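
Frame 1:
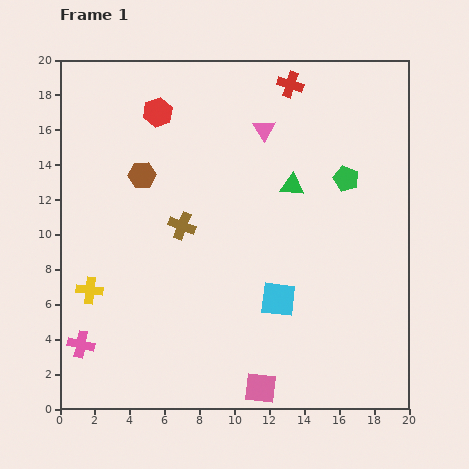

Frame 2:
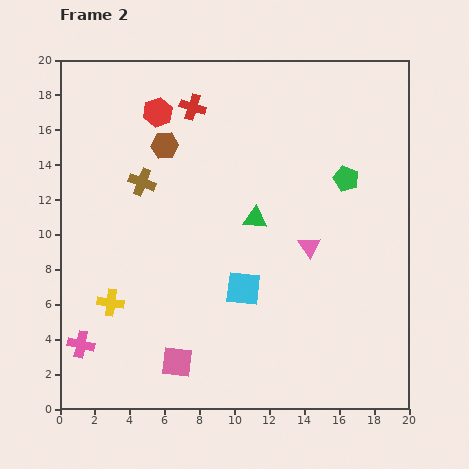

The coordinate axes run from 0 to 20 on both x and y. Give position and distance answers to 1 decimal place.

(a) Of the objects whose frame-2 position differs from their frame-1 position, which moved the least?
the yellow cross

(moved 1.4)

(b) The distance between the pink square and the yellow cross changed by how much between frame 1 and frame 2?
-6.2

Distance in frame 1: 11.3. Distance in frame 2: 5.1.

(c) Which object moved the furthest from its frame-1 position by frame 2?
the pink triangle

(moved 7.2; next 5.7)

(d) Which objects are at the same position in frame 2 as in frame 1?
the red hexagon, the green pentagon, the pink cross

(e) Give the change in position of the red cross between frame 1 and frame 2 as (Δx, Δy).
(-5.6, -1.3)

The red cross was at (13.2, 18.6) in frame 1 and (7.6, 17.3) in frame 2.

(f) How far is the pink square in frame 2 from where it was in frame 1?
5.0

The pink square moved from (11.5, 1.2) to (6.7, 2.7), a distance of √(4.8² + 1.5²) ≈ 5.0.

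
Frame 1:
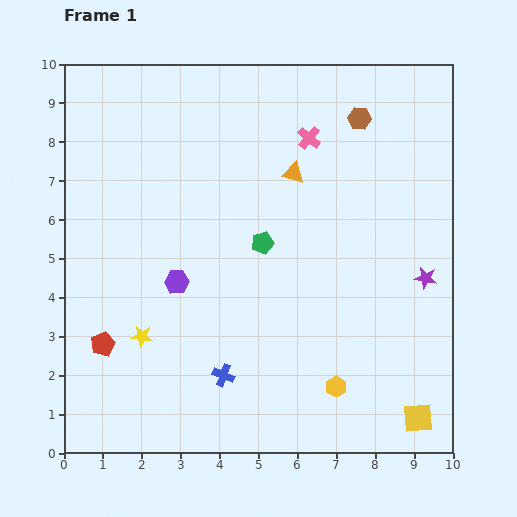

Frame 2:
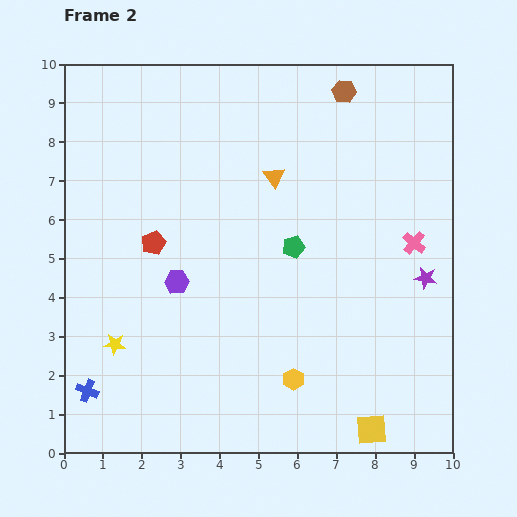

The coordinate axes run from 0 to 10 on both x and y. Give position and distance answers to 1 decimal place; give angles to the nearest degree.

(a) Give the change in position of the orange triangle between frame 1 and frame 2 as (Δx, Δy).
(-0.5, -0.1)

The orange triangle was at (5.9, 7.2) in frame 1 and (5.4, 7.1) in frame 2.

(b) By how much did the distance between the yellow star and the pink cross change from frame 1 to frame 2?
+1.4

Distance in frame 1: 6.7. Distance in frame 2: 8.1.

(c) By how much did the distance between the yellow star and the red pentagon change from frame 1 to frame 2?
+1.8

Distance in frame 1: 1.0. Distance in frame 2: 2.8.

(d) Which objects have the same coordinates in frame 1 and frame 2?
the purple star, the purple hexagon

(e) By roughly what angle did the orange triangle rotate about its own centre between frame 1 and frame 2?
37° clockwise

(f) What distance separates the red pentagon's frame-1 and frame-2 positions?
2.9

The red pentagon moved from (1.0, 2.8) to (2.3, 5.4), a distance of √(1.3² + 2.6²) ≈ 2.9.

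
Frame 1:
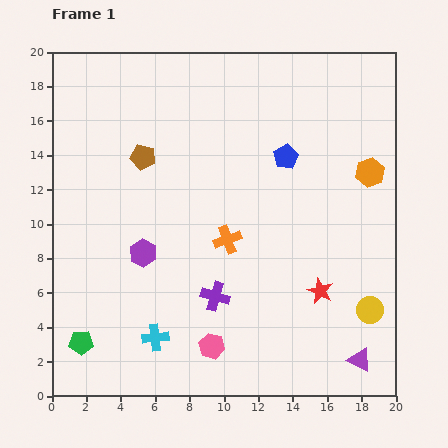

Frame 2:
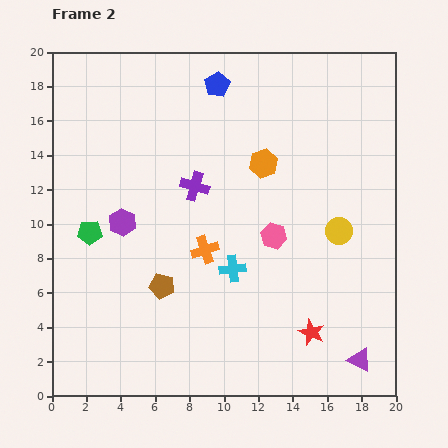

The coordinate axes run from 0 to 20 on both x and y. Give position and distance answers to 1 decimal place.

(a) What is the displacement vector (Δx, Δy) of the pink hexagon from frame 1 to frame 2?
(3.6, 6.4)

The pink hexagon was at (9.3, 2.9) in frame 1 and (12.9, 9.3) in frame 2.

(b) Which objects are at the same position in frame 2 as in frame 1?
the purple triangle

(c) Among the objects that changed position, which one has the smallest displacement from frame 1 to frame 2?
the orange cross

(moved 1.4)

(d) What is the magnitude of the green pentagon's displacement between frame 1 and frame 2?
6.4

The green pentagon moved from (1.7, 3.1) to (2.2, 9.5), a distance of √(0.5² + 6.4²) ≈ 6.4.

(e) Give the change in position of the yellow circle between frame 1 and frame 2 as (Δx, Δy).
(-1.8, 4.6)

The yellow circle was at (18.5, 5.0) in frame 1 and (16.7, 9.6) in frame 2.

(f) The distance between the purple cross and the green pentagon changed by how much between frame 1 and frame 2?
-1.6

Distance in frame 1: 8.3. Distance in frame 2: 6.7.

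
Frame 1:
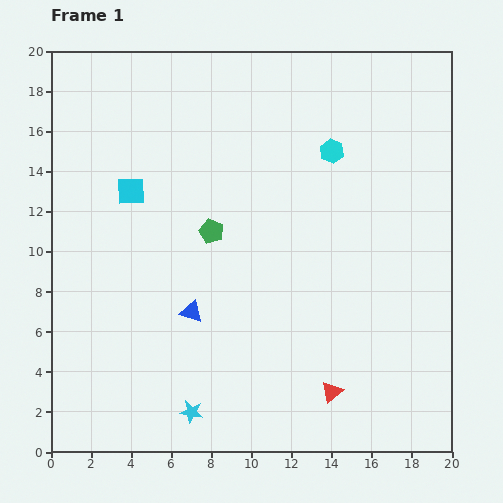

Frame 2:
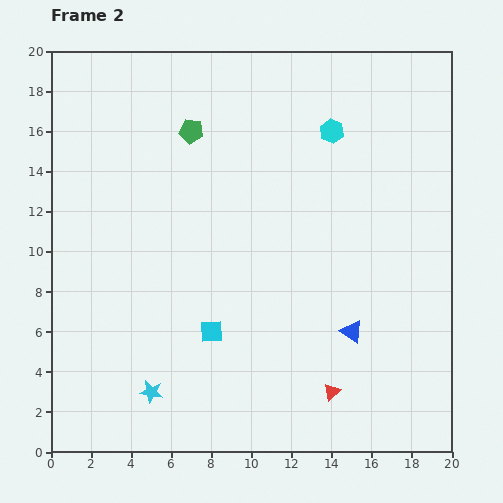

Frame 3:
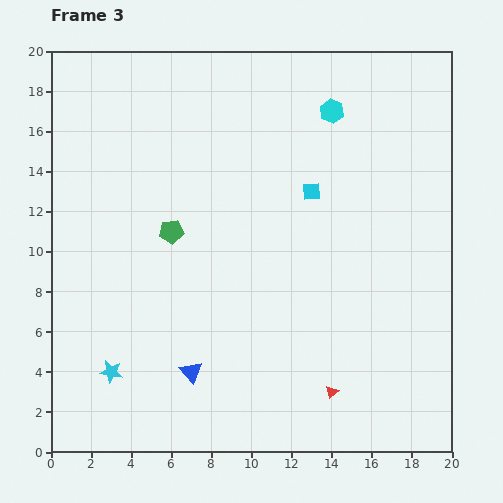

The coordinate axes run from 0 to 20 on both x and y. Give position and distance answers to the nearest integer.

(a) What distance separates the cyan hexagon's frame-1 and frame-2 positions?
1

The cyan hexagon moved from (14, 15) to (14, 16), a distance of √(0² + 1²) ≈ 1.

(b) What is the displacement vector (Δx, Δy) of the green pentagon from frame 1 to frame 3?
(-2, 0)

The green pentagon was at (8, 11) in frame 1 and (6, 11) in frame 3.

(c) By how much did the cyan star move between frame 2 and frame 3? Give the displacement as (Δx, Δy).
(-2, 1)

The cyan star was at (5, 3) in frame 2 and (3, 4) in frame 3.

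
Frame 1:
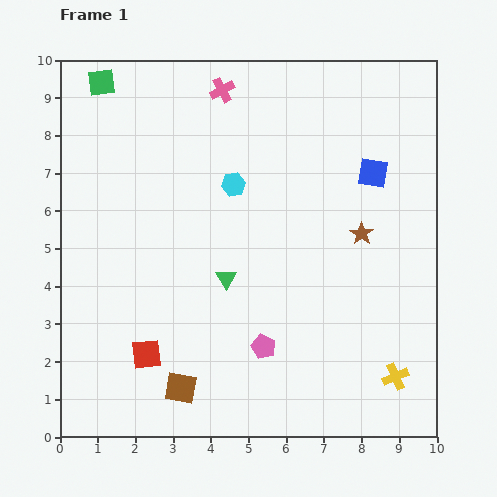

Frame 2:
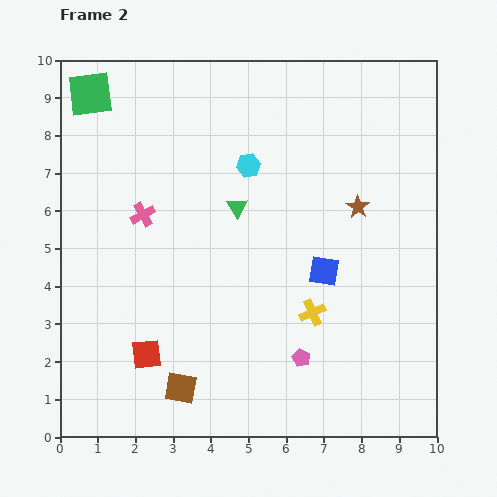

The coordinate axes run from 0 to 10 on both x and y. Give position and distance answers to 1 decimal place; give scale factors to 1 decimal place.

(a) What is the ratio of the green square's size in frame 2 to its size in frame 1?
1.7×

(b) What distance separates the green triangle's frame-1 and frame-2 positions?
1.9

The green triangle moved from (4.4, 4.2) to (4.7, 6.1), a distance of √(0.3² + 1.9²) ≈ 1.9.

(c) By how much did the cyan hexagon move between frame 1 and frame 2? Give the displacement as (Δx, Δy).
(0.4, 0.5)

The cyan hexagon was at (4.6, 6.7) in frame 1 and (5.0, 7.2) in frame 2.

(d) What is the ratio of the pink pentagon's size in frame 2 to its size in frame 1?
0.7×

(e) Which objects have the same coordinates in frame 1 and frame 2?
the red square, the brown square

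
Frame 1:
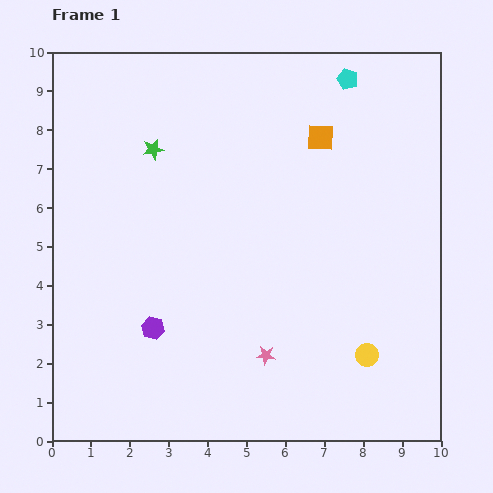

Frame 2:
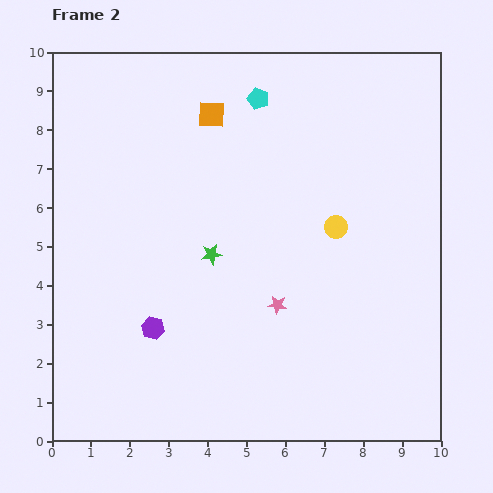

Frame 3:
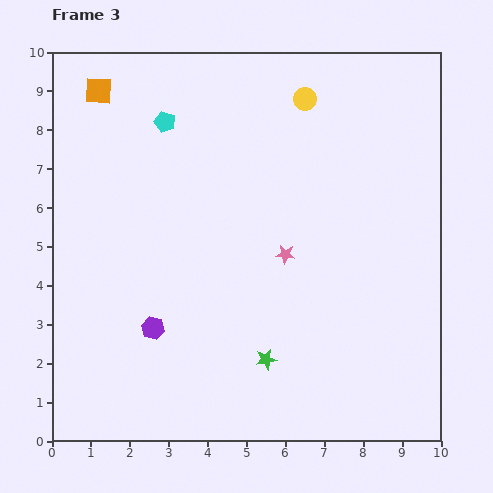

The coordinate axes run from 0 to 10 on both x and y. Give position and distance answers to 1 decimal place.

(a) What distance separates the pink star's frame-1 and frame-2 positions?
1.3

The pink star moved from (5.5, 2.2) to (5.8, 3.5), a distance of √(0.3² + 1.3²) ≈ 1.3.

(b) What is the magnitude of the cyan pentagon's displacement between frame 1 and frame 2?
2.4

The cyan pentagon moved from (7.6, 9.3) to (5.3, 8.8), a distance of √(2.3² + 0.5²) ≈ 2.4.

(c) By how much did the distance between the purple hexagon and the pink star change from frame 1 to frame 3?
+0.9

Distance in frame 1: 3.0. Distance in frame 3: 3.9.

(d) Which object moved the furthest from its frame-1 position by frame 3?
the yellow circle

(moved 6.8; next 6.1)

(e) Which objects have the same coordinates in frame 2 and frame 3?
the purple hexagon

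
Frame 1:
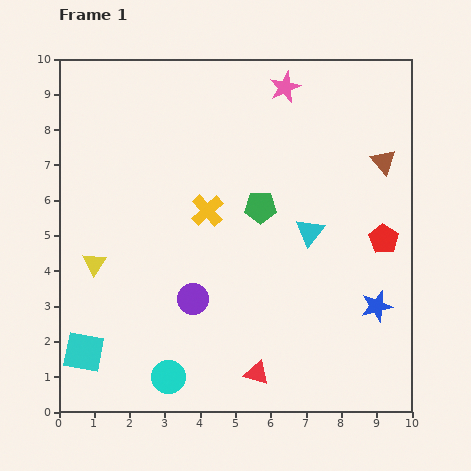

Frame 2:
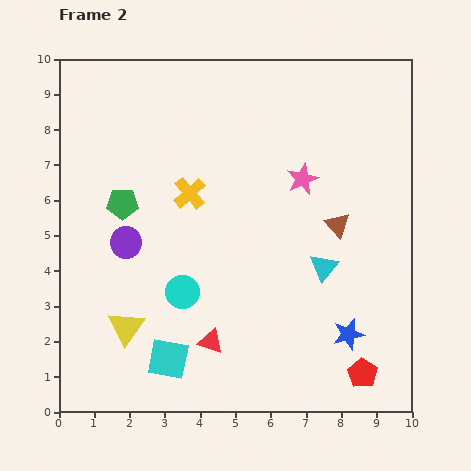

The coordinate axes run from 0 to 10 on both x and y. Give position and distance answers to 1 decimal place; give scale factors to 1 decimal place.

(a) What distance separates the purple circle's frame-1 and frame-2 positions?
2.5

The purple circle moved from (3.8, 3.2) to (1.9, 4.8), a distance of √(1.9² + 1.6²) ≈ 2.5.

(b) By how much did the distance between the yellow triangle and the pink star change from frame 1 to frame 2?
-0.9

Distance in frame 1: 7.4. Distance in frame 2: 6.5.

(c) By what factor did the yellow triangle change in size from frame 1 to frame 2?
1.5×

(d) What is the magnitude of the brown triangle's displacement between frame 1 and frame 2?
2.2

The brown triangle moved from (9.2, 7.1) to (7.9, 5.3), a distance of √(1.3² + 1.8²) ≈ 2.2.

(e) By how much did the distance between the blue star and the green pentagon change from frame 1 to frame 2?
+3.1

Distance in frame 1: 4.3. Distance in frame 2: 7.4.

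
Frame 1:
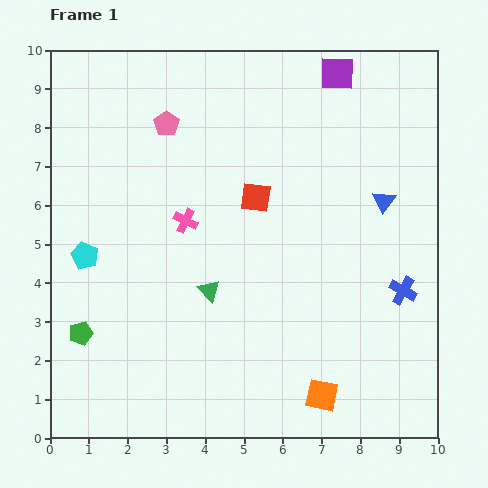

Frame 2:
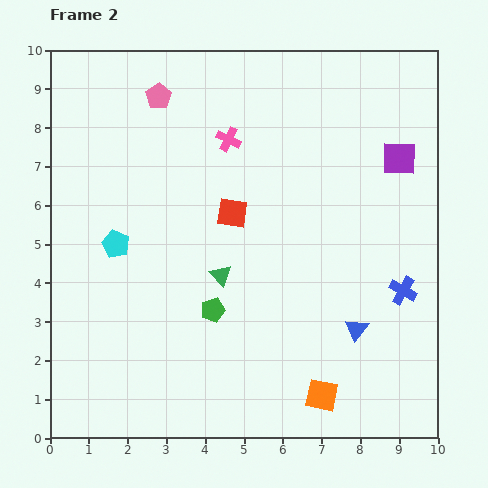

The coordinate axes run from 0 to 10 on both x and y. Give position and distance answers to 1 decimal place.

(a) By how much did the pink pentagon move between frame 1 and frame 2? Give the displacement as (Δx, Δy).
(-0.2, 0.7)

The pink pentagon was at (3.0, 8.1) in frame 1 and (2.8, 8.8) in frame 2.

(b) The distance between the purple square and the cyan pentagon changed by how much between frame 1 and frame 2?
-0.4

Distance in frame 1: 8.0. Distance in frame 2: 7.6.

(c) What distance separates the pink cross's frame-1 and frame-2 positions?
2.4

The pink cross moved from (3.5, 5.6) to (4.6, 7.7), a distance of √(1.1² + 2.1²) ≈ 2.4.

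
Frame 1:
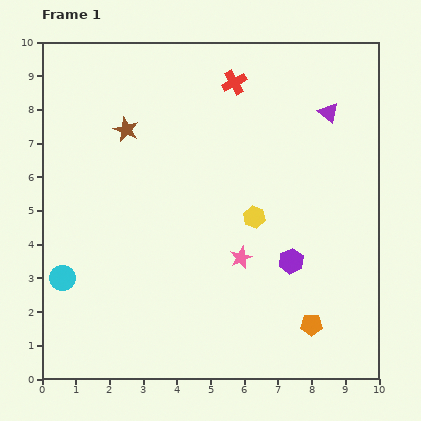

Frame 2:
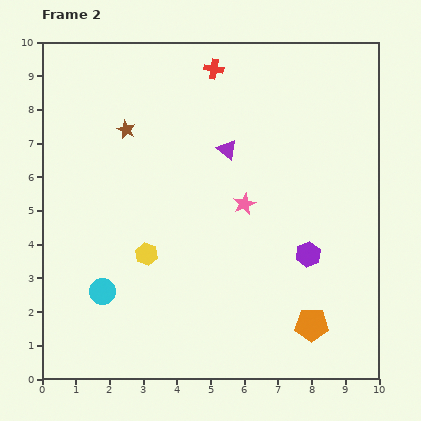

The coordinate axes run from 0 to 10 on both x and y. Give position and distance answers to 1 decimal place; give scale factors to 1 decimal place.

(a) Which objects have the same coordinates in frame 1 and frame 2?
the brown star, the orange pentagon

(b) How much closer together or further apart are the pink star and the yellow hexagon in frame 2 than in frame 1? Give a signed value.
+2.0

Distance in frame 1: 1.3. Distance in frame 2: 3.3.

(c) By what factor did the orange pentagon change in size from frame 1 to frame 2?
1.5×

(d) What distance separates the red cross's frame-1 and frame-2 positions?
0.7

The red cross moved from (5.7, 8.8) to (5.1, 9.2), a distance of √(0.6² + 0.4²) ≈ 0.7.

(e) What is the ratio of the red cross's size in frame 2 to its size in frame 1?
0.8×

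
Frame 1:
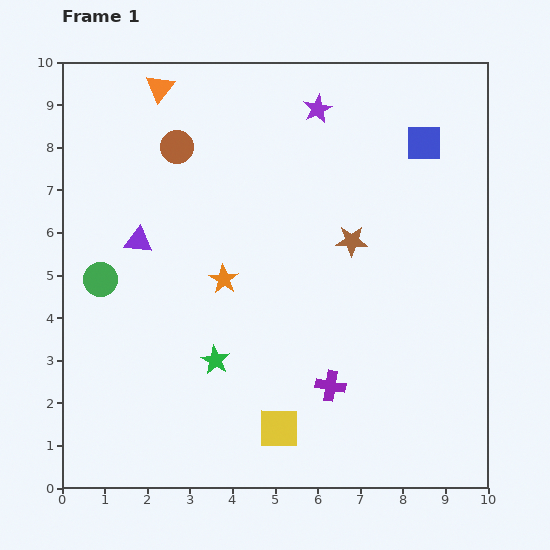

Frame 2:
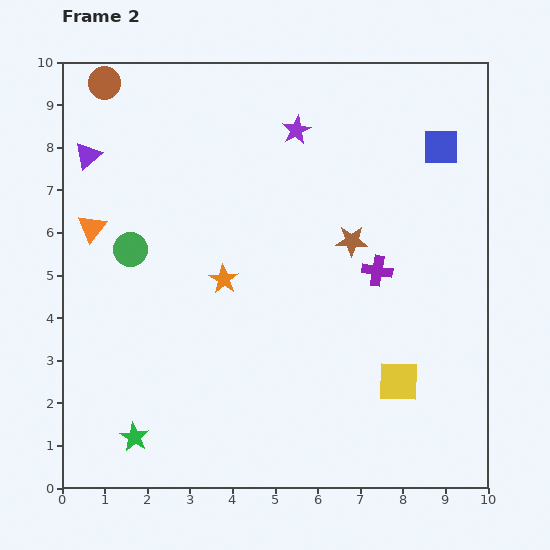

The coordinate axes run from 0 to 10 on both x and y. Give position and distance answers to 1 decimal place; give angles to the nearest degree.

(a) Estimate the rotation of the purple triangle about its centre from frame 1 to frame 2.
47° counter-clockwise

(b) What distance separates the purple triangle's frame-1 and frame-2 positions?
2.3

The purple triangle moved from (1.8, 5.8) to (0.6, 7.8), a distance of √(1.2² + 2.0²) ≈ 2.3.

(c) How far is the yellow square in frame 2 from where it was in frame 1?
3.0

The yellow square moved from (5.1, 1.4) to (7.9, 2.5), a distance of √(2.8² + 1.1²) ≈ 3.0.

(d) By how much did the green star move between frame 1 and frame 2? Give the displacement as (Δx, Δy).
(-1.9, -1.8)

The green star was at (3.6, 3.0) in frame 1 and (1.7, 1.2) in frame 2.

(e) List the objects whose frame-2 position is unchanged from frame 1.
the orange star, the brown star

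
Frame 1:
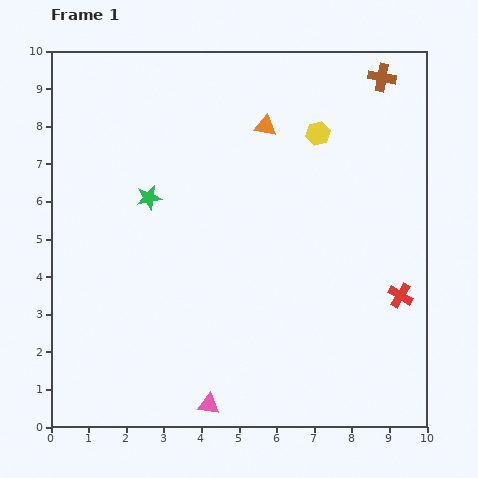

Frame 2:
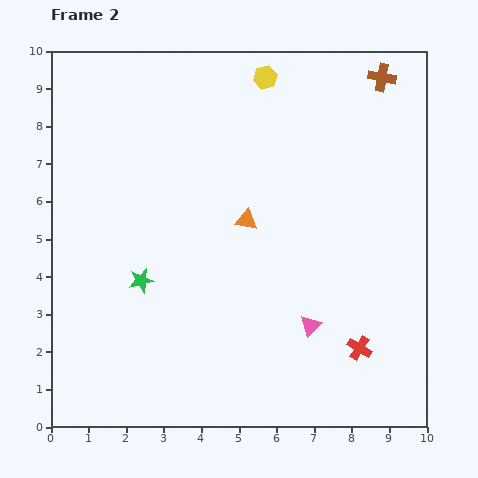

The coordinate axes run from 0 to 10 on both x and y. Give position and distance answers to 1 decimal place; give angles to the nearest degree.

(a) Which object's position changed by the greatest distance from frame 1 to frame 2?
the pink triangle

(moved 3.4; next 2.5)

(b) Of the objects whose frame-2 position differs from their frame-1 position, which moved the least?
the red cross

(moved 1.8)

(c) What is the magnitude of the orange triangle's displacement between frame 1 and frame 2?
2.5

The orange triangle moved from (5.7, 8.0) to (5.2, 5.5), a distance of √(0.5² + 2.5²) ≈ 2.5.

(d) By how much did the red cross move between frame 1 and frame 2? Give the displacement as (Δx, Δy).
(-1.1, -1.4)

The red cross was at (9.3, 3.5) in frame 1 and (8.2, 2.1) in frame 2.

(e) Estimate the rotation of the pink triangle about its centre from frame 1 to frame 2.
53° counter-clockwise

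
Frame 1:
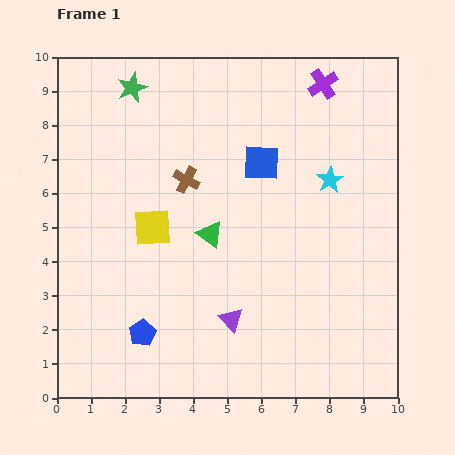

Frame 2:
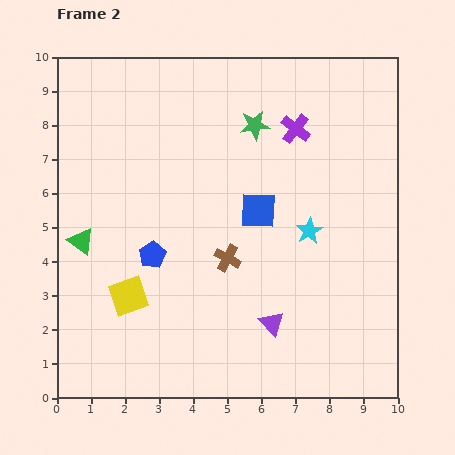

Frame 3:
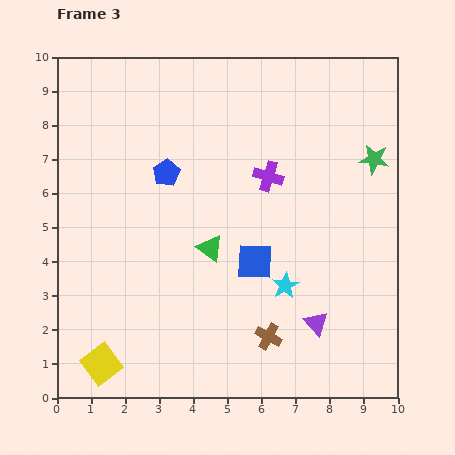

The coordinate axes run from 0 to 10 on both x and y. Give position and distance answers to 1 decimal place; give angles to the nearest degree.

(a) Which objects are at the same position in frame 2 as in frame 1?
none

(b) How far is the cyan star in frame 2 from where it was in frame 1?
1.6

The cyan star moved from (8.0, 6.4) to (7.4, 4.9), a distance of √(0.6² + 1.5²) ≈ 1.6.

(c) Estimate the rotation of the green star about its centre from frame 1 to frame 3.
31° clockwise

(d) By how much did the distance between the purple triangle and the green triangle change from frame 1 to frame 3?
+1.2

Distance in frame 1: 2.6. Distance in frame 3: 3.8.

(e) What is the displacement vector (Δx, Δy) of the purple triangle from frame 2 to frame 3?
(1.3, 0.0)

The purple triangle was at (6.3, 2.2) in frame 2 and (7.6, 2.2) in frame 3.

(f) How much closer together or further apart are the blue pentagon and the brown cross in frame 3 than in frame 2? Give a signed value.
+3.5

Distance in frame 2: 2.2. Distance in frame 3: 5.7.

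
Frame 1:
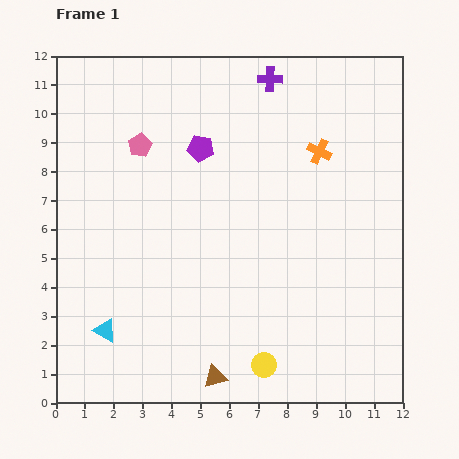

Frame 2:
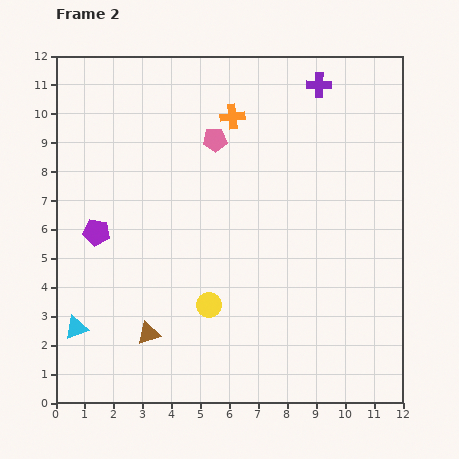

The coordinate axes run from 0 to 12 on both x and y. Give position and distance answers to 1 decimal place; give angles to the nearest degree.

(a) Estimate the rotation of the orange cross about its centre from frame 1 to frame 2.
31° counter-clockwise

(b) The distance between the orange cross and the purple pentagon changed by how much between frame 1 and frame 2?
+2.1

Distance in frame 1: 4.1. Distance in frame 2: 6.2.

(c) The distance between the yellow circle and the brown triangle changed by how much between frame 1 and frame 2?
+0.6

Distance in frame 1: 1.7. Distance in frame 2: 2.3.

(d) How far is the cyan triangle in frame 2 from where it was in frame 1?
1.0

The cyan triangle moved from (1.7, 2.5) to (0.7, 2.6), a distance of √(1.0² + 0.1²) ≈ 1.0.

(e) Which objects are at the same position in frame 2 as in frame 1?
none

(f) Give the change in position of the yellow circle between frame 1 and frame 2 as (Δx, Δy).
(-1.9, 2.1)

The yellow circle was at (7.2, 1.3) in frame 1 and (5.3, 3.4) in frame 2.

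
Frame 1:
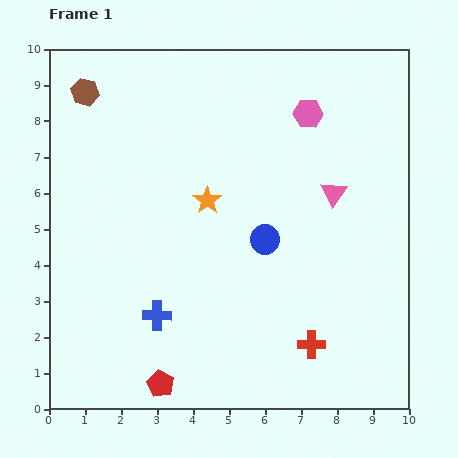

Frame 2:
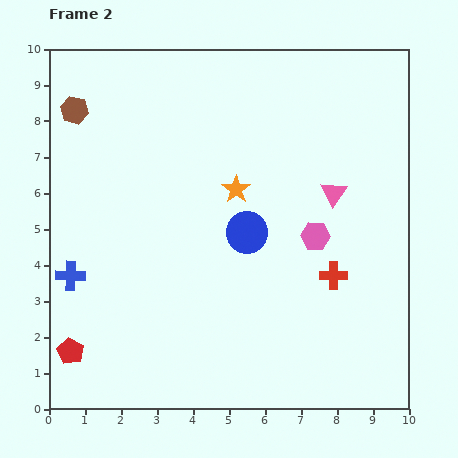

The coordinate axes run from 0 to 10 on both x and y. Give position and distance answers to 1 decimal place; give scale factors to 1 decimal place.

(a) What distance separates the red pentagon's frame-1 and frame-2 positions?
2.7

The red pentagon moved from (3.1, 0.7) to (0.6, 1.6), a distance of √(2.5² + 0.9²) ≈ 2.7.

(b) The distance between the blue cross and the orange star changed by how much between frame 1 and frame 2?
+1.7

Distance in frame 1: 3.5. Distance in frame 2: 5.2.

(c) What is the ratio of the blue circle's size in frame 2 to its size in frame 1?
1.4×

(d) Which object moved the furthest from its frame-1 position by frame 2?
the pink hexagon

(moved 3.4; next 2.7)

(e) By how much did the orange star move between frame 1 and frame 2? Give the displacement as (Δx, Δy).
(0.8, 0.3)

The orange star was at (4.4, 5.8) in frame 1 and (5.2, 6.1) in frame 2.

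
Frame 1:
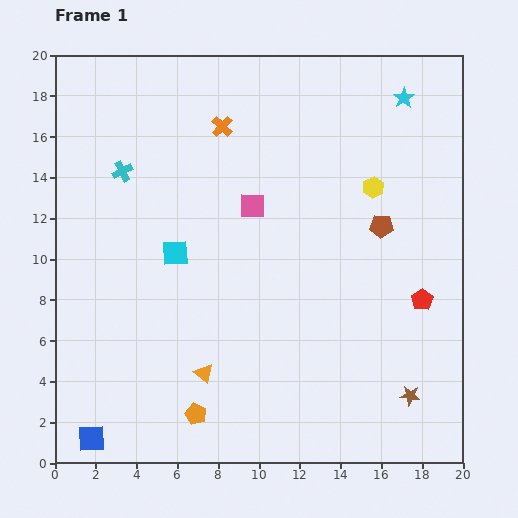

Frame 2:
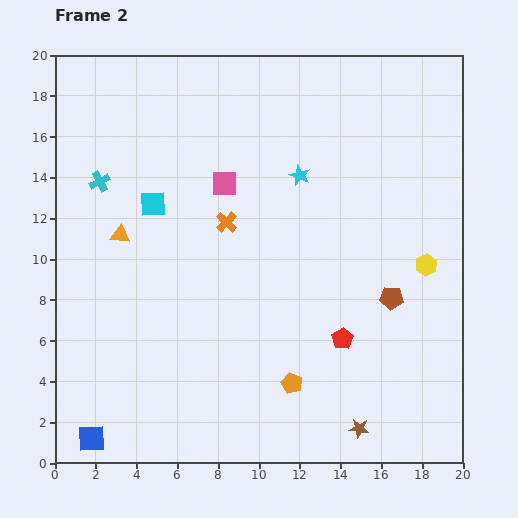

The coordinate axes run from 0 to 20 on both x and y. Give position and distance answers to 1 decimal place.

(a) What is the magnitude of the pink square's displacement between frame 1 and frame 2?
1.8

The pink square moved from (9.7, 12.6) to (8.3, 13.7), a distance of √(1.4² + 1.1²) ≈ 1.8.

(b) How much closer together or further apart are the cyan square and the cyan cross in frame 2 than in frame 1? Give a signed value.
-2.0

Distance in frame 1: 4.8. Distance in frame 2: 2.8.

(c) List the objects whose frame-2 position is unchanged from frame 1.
the blue square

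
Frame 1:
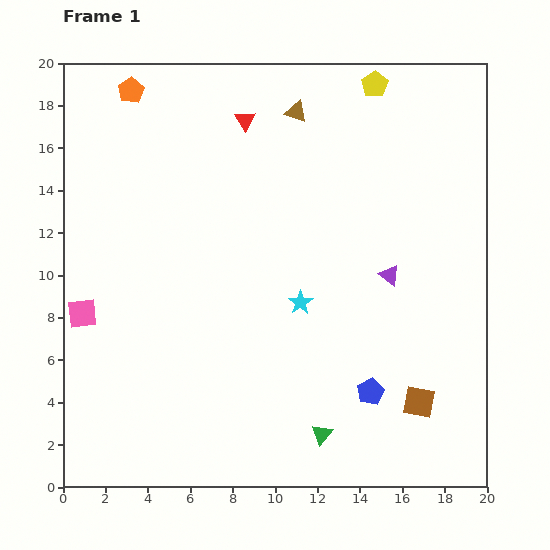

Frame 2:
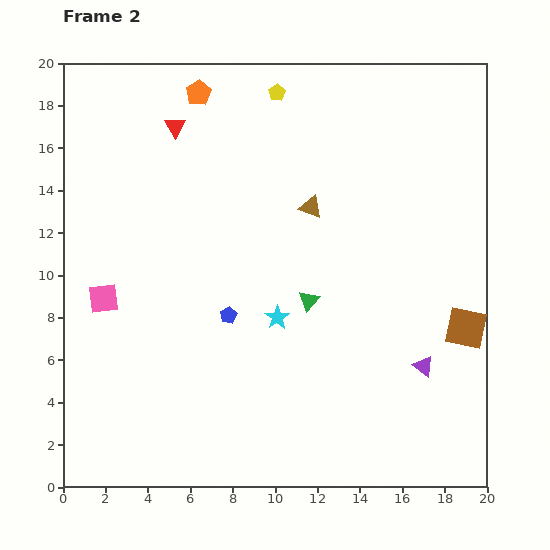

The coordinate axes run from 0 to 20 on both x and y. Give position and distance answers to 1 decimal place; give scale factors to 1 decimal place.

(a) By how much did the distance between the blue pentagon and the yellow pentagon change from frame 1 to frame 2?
-3.8

Distance in frame 1: 14.5. Distance in frame 2: 10.7.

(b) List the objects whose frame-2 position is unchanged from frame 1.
none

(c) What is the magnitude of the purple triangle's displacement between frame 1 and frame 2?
4.6

The purple triangle moved from (15.4, 10.0) to (17.0, 5.7), a distance of √(1.6² + 4.3²) ≈ 4.6.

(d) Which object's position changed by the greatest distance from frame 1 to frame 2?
the blue pentagon

(moved 7.6; next 6.3)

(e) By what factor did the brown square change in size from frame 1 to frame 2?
1.3×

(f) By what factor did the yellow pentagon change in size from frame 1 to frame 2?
0.6×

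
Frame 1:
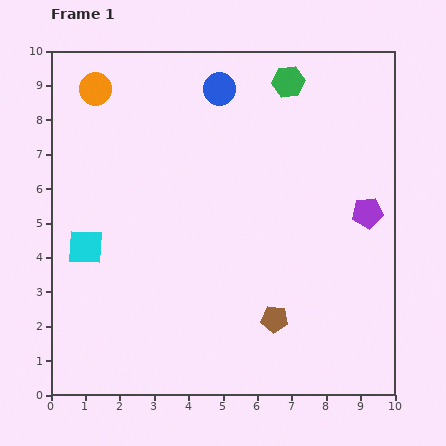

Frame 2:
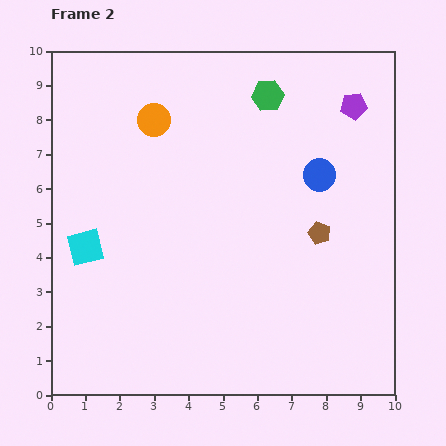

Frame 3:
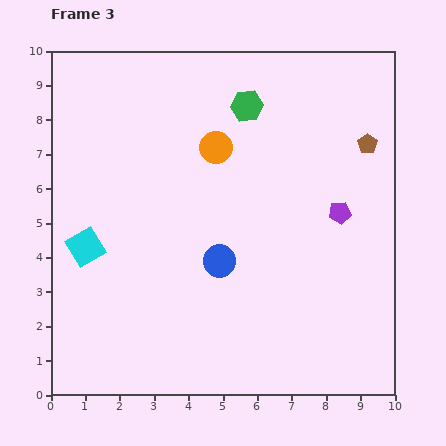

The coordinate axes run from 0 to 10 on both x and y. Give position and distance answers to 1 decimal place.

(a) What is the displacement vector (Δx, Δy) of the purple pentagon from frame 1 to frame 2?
(-0.4, 3.1)

The purple pentagon was at (9.2, 5.3) in frame 1 and (8.8, 8.4) in frame 2.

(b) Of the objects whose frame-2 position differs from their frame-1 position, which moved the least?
the green hexagon

(moved 0.7)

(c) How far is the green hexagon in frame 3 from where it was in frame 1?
1.4

The green hexagon moved from (6.9, 9.1) to (5.7, 8.4), a distance of √(1.2² + 0.7²) ≈ 1.4.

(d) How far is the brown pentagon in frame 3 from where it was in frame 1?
5.8

The brown pentagon moved from (6.5, 2.2) to (9.2, 7.3), a distance of √(2.7² + 5.1²) ≈ 5.8.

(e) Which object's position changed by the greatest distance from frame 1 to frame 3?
the brown pentagon

(moved 5.8; next 5.0)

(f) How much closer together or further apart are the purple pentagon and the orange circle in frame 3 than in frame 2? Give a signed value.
-1.7

Distance in frame 2: 5.8. Distance in frame 3: 4.1.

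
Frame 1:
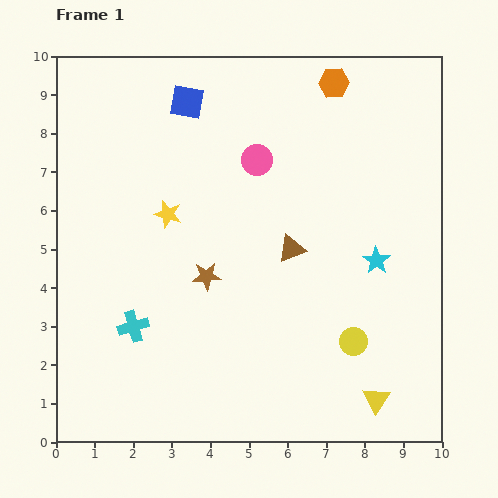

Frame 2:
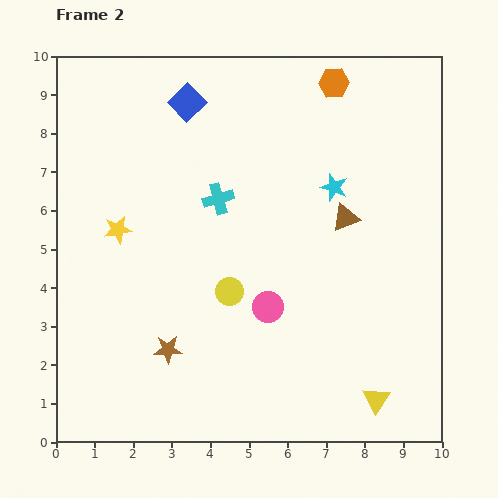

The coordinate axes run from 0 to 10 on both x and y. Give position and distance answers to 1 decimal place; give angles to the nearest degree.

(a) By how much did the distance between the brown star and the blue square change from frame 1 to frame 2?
+1.9

Distance in frame 1: 4.5. Distance in frame 2: 6.4.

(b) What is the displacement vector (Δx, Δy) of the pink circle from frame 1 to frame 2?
(0.3, -3.8)

The pink circle was at (5.2, 7.3) in frame 1 and (5.5, 3.5) in frame 2.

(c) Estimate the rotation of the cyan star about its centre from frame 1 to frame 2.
16° counter-clockwise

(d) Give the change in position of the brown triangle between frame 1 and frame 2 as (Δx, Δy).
(1.4, 0.8)

The brown triangle was at (6.1, 5.0) in frame 1 and (7.5, 5.8) in frame 2.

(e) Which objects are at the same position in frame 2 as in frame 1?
the blue square, the yellow triangle, the orange hexagon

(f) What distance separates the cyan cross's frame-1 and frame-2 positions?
4.0

The cyan cross moved from (2.0, 3.0) to (4.2, 6.3), a distance of √(2.2² + 3.3²) ≈ 4.0.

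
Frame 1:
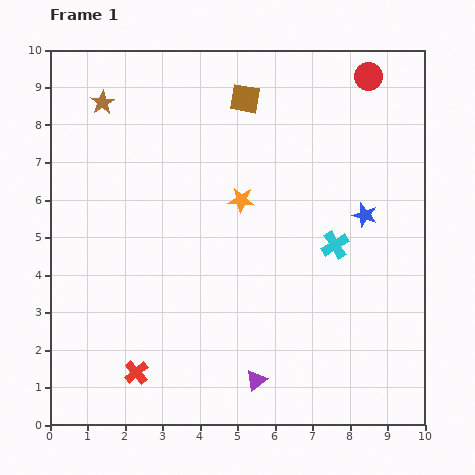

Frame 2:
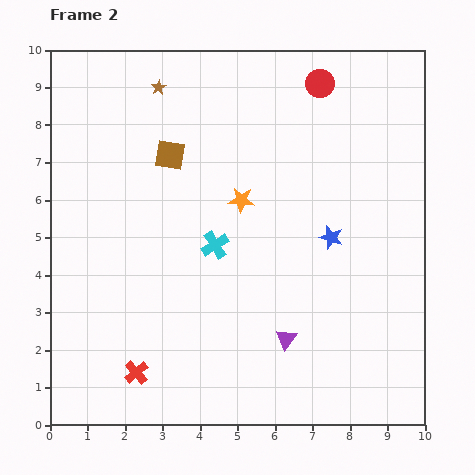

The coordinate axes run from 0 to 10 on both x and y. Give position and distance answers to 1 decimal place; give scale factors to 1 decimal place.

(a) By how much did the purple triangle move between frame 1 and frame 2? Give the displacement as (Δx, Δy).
(0.8, 1.1)

The purple triangle was at (5.5, 1.2) in frame 1 and (6.3, 2.3) in frame 2.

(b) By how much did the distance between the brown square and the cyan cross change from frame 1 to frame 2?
-1.9

Distance in frame 1: 4.6. Distance in frame 2: 2.7.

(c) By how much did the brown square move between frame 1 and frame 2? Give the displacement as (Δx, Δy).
(-2.0, -1.5)

The brown square was at (5.2, 8.7) in frame 1 and (3.2, 7.2) in frame 2.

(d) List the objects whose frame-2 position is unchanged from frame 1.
the orange star, the red cross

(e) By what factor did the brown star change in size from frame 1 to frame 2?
0.6×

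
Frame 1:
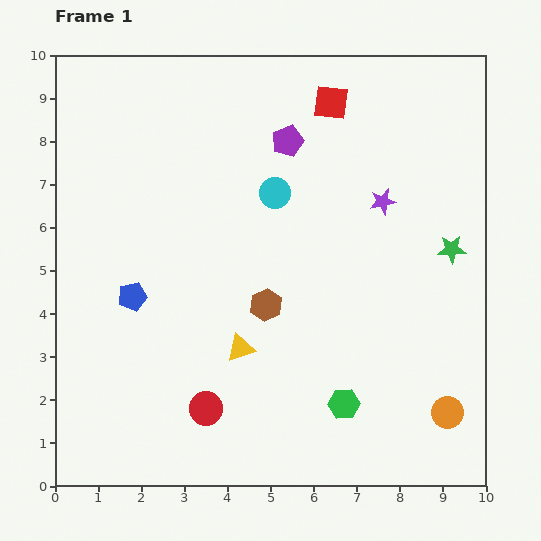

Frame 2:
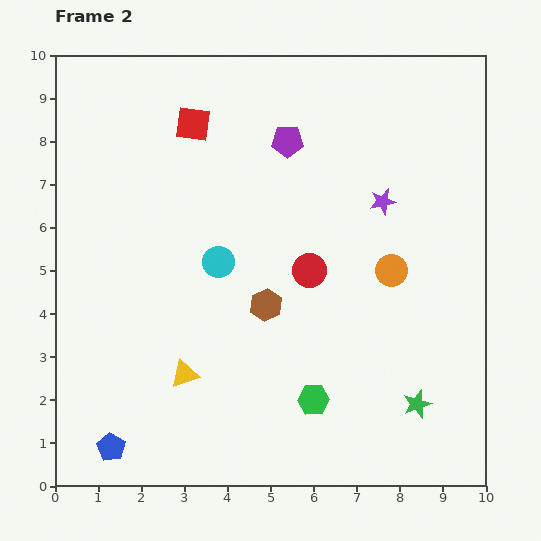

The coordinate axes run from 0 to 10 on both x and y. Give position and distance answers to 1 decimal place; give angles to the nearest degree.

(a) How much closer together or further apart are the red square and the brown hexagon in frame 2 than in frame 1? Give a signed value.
-0.4

Distance in frame 1: 4.9. Distance in frame 2: 4.5.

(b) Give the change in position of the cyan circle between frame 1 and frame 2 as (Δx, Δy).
(-1.3, -1.6)

The cyan circle was at (5.1, 6.8) in frame 1 and (3.8, 5.2) in frame 2.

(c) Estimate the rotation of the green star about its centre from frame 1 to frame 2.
17° counter-clockwise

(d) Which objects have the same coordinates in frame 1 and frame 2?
the brown hexagon, the purple pentagon, the purple star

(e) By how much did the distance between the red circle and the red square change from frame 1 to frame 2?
-3.4

Distance in frame 1: 7.7. Distance in frame 2: 4.3.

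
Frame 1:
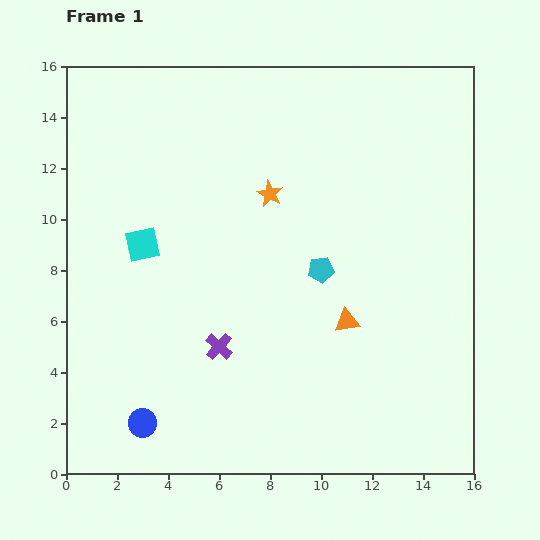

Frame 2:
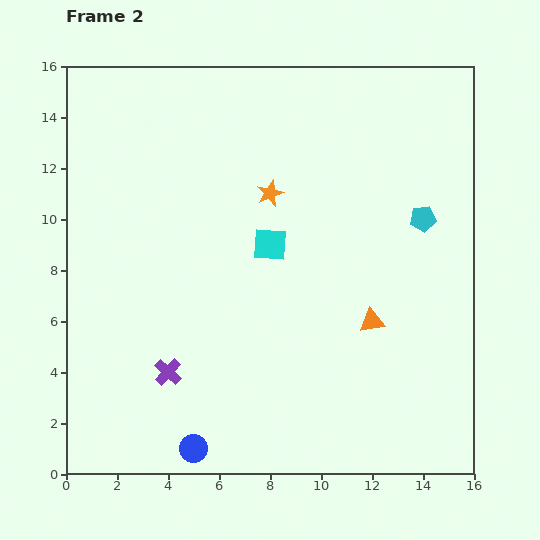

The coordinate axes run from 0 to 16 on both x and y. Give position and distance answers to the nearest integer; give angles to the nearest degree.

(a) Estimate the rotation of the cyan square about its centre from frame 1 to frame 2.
17° clockwise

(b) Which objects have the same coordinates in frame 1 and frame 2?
the orange star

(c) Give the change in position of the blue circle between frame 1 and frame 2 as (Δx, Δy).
(2, -1)

The blue circle was at (3, 2) in frame 1 and (5, 1) in frame 2.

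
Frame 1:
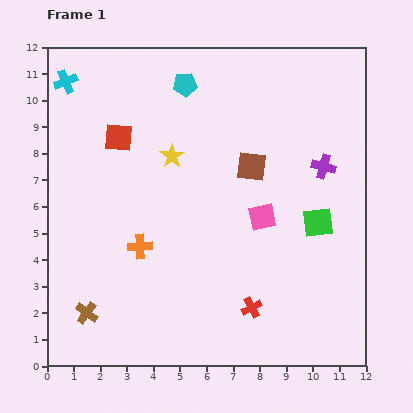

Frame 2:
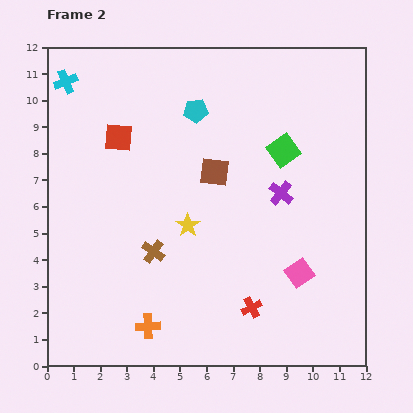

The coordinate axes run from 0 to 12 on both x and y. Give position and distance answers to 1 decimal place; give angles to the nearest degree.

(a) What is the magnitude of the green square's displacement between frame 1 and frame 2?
3.0

The green square moved from (10.2, 5.4) to (8.9, 8.1), a distance of √(1.3² + 2.7²) ≈ 3.0.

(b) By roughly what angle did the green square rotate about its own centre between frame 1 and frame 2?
28° counter-clockwise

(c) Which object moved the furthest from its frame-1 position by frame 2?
the brown cross

(moved 3.4; next 3.0)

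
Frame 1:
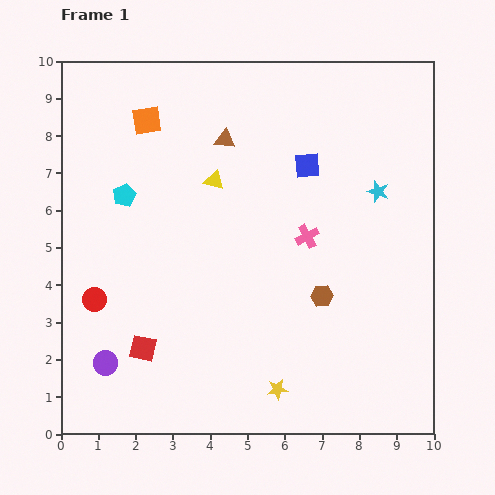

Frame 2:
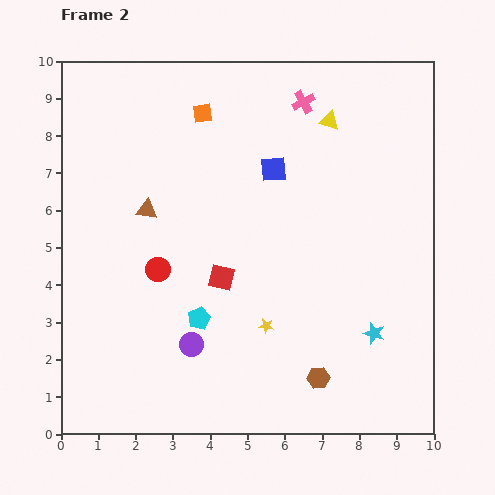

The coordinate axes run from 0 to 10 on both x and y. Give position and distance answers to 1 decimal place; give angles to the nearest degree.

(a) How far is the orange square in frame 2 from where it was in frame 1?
1.5

The orange square moved from (2.3, 8.4) to (3.8, 8.6), a distance of √(1.5² + 0.2²) ≈ 1.5.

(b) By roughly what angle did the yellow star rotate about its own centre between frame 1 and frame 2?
16° clockwise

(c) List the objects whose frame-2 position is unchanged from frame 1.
none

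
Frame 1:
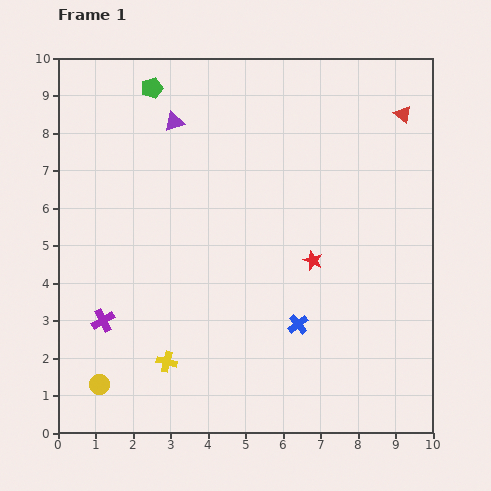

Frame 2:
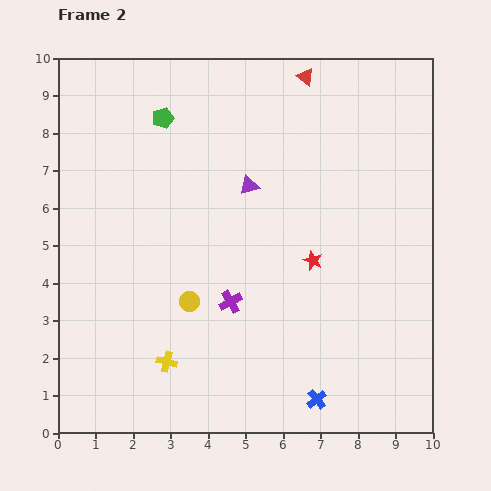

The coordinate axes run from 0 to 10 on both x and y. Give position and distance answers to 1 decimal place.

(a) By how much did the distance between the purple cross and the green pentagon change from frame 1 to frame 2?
-1.1

Distance in frame 1: 6.3. Distance in frame 2: 5.2.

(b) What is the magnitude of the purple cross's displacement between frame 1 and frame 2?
3.4

The purple cross moved from (1.2, 3.0) to (4.6, 3.5), a distance of √(3.4² + 0.5²) ≈ 3.4.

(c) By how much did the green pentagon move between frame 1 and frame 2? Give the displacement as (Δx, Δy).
(0.3, -0.8)

The green pentagon was at (2.5, 9.2) in frame 1 and (2.8, 8.4) in frame 2.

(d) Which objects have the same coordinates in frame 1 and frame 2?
the red star, the yellow cross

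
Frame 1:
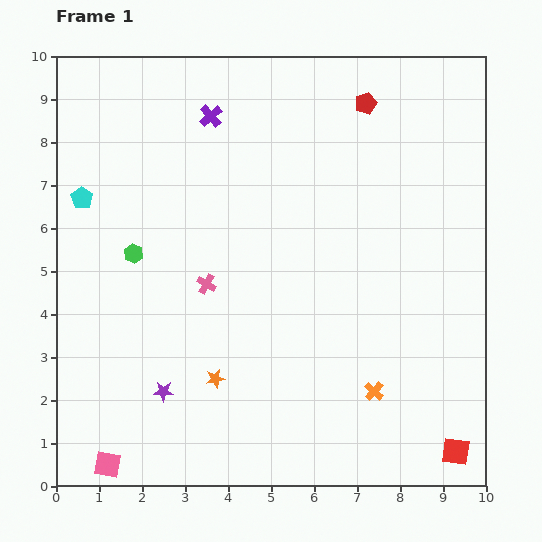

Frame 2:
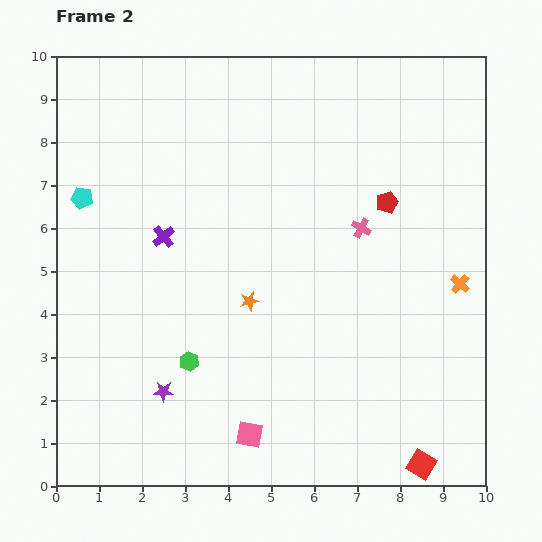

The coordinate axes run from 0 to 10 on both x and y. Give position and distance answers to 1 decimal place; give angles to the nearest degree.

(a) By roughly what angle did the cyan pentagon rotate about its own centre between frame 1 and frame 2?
23° counter-clockwise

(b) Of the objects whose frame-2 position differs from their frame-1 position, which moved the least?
the red square

(moved 0.9)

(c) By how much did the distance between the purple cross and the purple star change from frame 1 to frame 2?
-2.9

Distance in frame 1: 6.5. Distance in frame 2: 3.6.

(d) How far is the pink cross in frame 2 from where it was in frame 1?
3.8

The pink cross moved from (3.5, 4.7) to (7.1, 6.0), a distance of √(3.6² + 1.3²) ≈ 3.8.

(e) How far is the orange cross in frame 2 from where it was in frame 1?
3.2

The orange cross moved from (7.4, 2.2) to (9.4, 4.7), a distance of √(2.0² + 2.5²) ≈ 3.2.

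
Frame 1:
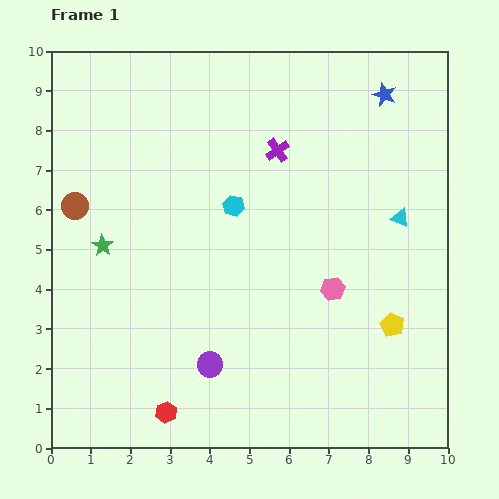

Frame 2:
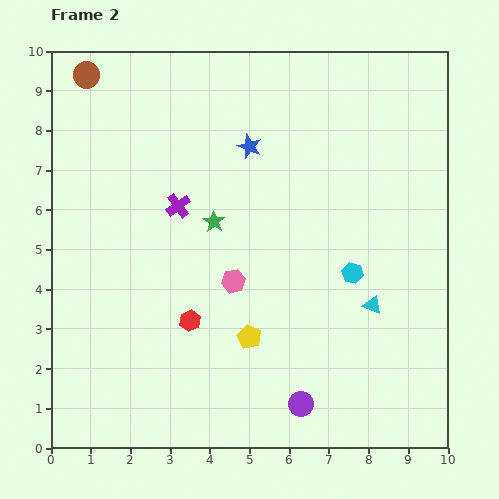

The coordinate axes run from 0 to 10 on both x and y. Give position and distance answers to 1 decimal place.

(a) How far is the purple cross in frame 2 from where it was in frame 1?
2.9

The purple cross moved from (5.7, 7.5) to (3.2, 6.1), a distance of √(2.5² + 1.4²) ≈ 2.9.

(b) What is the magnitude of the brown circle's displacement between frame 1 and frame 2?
3.3

The brown circle moved from (0.6, 6.1) to (0.9, 9.4), a distance of √(0.3² + 3.3²) ≈ 3.3.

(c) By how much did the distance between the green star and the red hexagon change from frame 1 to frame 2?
-1.9

Distance in frame 1: 4.5. Distance in frame 2: 2.6.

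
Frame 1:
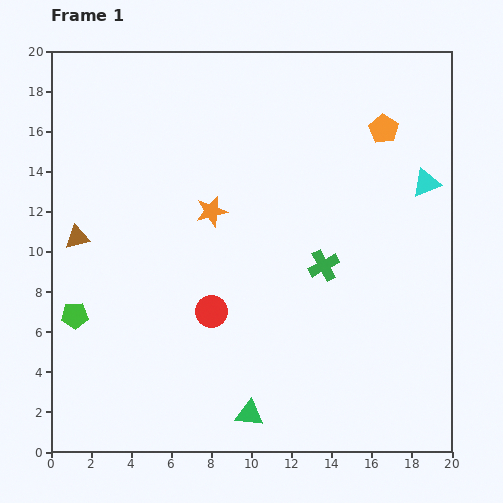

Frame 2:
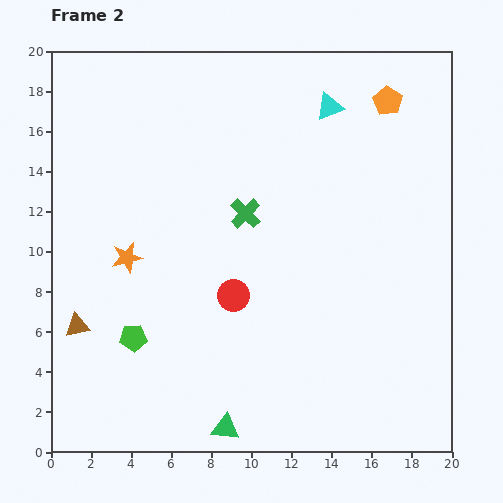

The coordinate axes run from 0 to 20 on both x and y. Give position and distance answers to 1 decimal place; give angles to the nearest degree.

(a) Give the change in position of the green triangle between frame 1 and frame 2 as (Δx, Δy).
(-1.2, -0.7)

The green triangle was at (9.9, 1.9) in frame 1 and (8.7, 1.2) in frame 2.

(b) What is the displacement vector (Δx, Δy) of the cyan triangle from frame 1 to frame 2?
(-4.8, 3.8)

The cyan triangle was at (18.7, 13.4) in frame 1 and (13.9, 17.2) in frame 2.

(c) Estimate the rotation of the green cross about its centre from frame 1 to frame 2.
17° counter-clockwise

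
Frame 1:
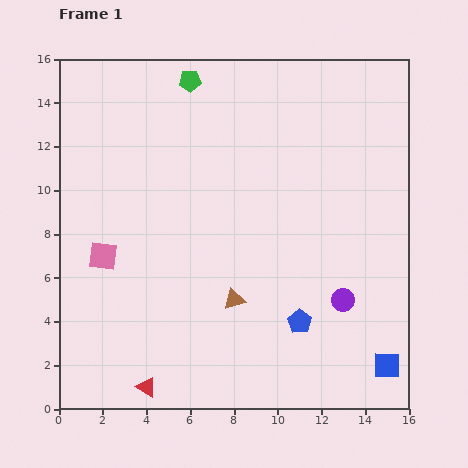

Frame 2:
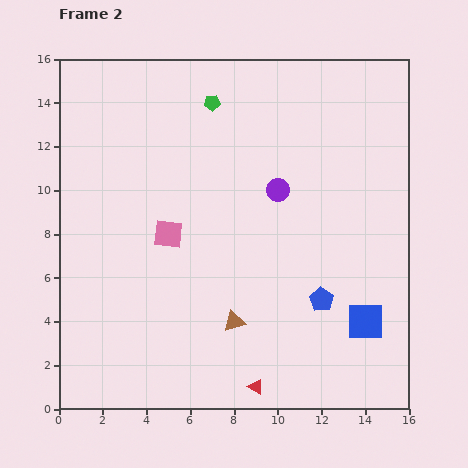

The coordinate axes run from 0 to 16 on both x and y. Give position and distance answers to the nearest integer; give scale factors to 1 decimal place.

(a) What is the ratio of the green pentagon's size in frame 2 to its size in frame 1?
0.7×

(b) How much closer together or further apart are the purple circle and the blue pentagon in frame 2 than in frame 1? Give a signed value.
+3

Distance in frame 1: 2. Distance in frame 2: 5.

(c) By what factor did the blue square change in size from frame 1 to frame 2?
1.4×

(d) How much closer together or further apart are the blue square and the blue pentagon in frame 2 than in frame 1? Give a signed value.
-2

Distance in frame 1: 4. Distance in frame 2: 2.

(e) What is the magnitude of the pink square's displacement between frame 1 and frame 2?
3

The pink square moved from (2, 7) to (5, 8), a distance of √(3² + 1²) ≈ 3.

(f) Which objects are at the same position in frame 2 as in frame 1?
none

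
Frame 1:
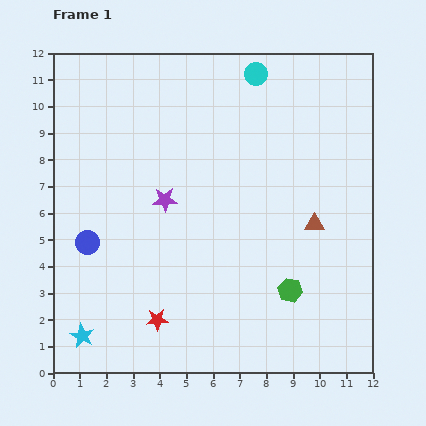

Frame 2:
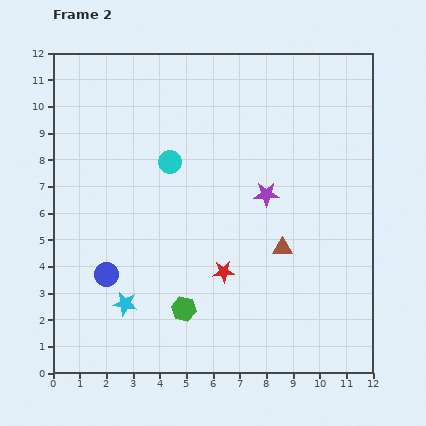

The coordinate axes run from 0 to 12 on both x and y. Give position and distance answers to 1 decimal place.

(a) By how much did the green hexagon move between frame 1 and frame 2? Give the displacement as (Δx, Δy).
(-4.0, -0.7)

The green hexagon was at (8.9, 3.1) in frame 1 and (4.9, 2.4) in frame 2.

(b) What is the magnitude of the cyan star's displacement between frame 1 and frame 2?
2.0

The cyan star moved from (1.1, 1.4) to (2.7, 2.6), a distance of √(1.6² + 1.2²) ≈ 2.0.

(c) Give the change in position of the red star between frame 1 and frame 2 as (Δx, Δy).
(2.5, 1.8)

The red star was at (3.9, 2.0) in frame 1 and (6.4, 3.8) in frame 2.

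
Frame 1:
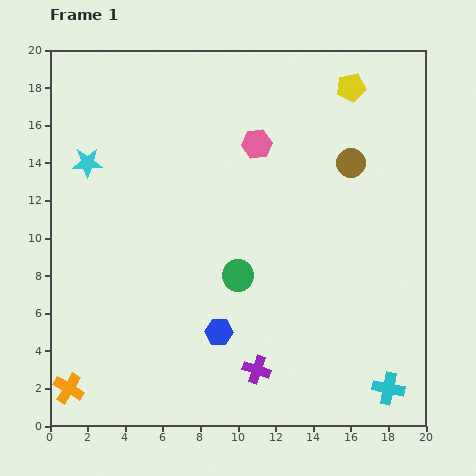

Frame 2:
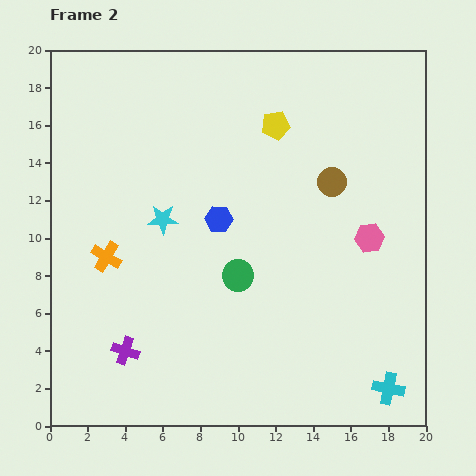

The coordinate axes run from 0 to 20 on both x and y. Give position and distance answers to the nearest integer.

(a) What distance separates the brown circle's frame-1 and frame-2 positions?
1

The brown circle moved from (16, 14) to (15, 13), a distance of √(1² + 1²) ≈ 1.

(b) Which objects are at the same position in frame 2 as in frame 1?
the green circle, the cyan cross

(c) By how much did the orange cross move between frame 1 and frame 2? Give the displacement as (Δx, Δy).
(2, 7)

The orange cross was at (1, 2) in frame 1 and (3, 9) in frame 2.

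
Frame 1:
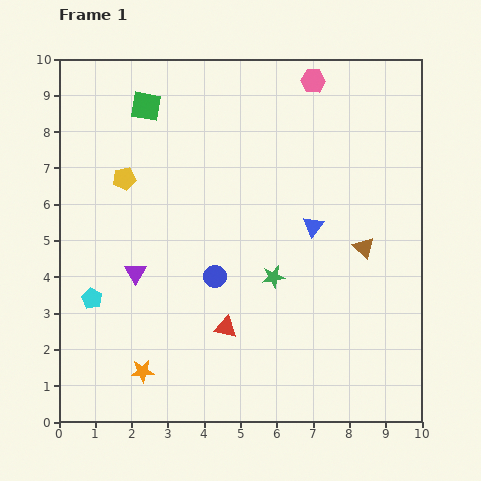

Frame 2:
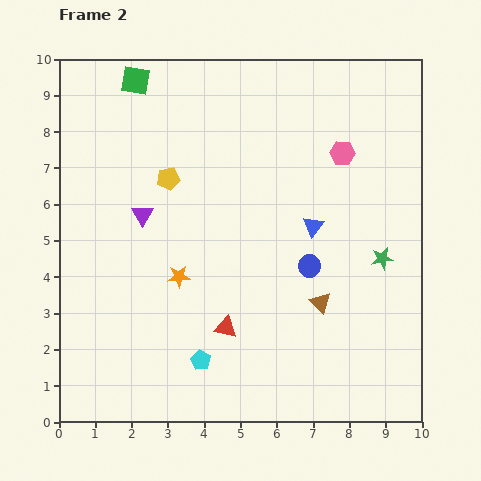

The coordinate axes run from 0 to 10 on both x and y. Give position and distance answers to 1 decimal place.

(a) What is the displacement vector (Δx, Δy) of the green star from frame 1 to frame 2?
(3.0, 0.5)

The green star was at (5.9, 4.0) in frame 1 and (8.9, 4.5) in frame 2.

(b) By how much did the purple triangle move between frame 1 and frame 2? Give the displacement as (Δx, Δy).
(0.2, 1.6)

The purple triangle was at (2.1, 4.1) in frame 1 and (2.3, 5.7) in frame 2.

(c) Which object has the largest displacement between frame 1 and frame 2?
the cyan pentagon

(moved 3.4; next 3.0)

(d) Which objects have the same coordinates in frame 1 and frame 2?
the blue triangle, the red triangle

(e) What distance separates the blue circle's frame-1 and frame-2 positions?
2.6

The blue circle moved from (4.3, 4.0) to (6.9, 4.3), a distance of √(2.6² + 0.3²) ≈ 2.6.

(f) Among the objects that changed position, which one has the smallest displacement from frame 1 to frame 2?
the green square

(moved 0.8)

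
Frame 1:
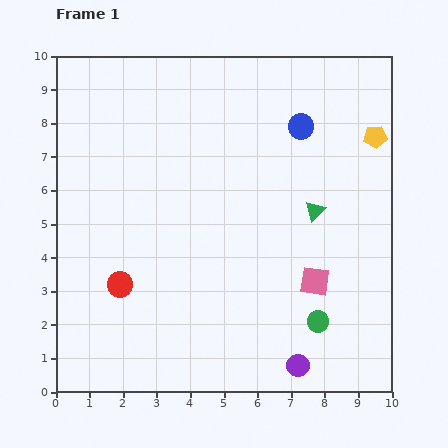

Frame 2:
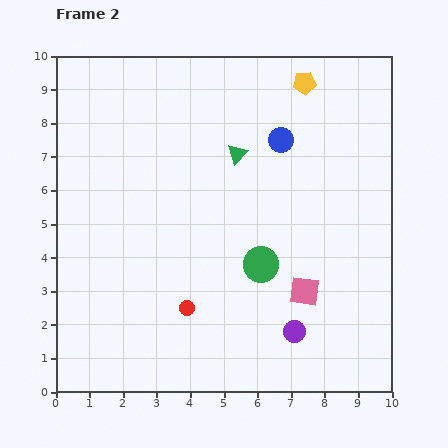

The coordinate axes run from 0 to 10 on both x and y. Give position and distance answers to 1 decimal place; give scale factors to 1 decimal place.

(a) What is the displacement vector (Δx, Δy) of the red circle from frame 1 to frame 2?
(2.0, -0.7)

The red circle was at (1.9, 3.2) in frame 1 and (3.9, 2.5) in frame 2.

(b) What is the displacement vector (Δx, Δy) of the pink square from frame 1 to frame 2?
(-0.3, -0.3)

The pink square was at (7.7, 3.3) in frame 1 and (7.4, 3.0) in frame 2.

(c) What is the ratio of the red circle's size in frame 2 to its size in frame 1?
0.6×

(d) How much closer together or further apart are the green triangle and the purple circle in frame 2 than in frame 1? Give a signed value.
+1.0

Distance in frame 1: 4.6. Distance in frame 2: 5.6.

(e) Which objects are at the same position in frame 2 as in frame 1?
none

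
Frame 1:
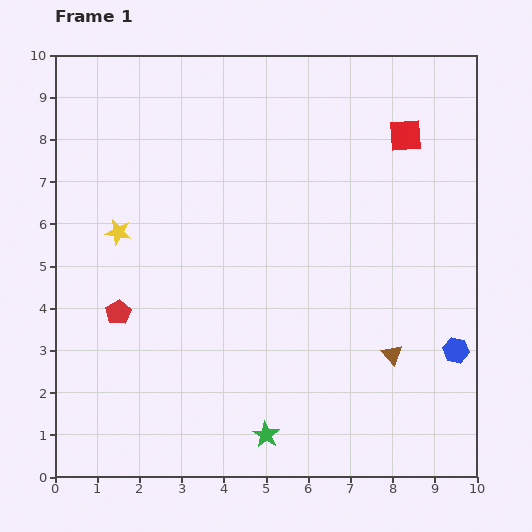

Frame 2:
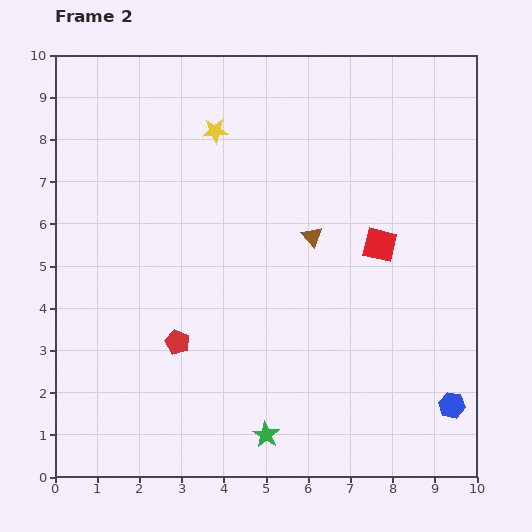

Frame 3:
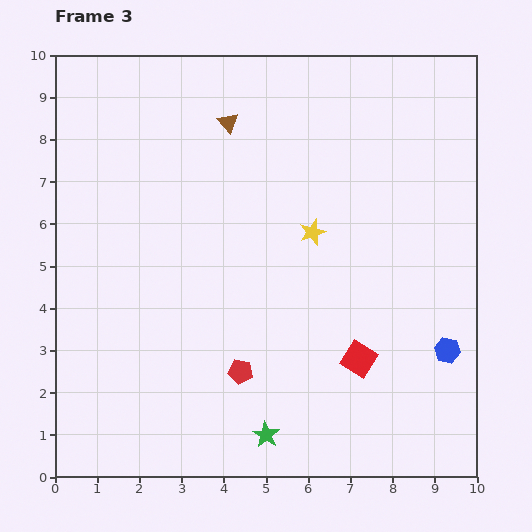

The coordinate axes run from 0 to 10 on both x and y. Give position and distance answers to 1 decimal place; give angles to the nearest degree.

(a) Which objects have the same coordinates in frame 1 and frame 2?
the green star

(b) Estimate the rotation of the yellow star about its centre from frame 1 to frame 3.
30° counter-clockwise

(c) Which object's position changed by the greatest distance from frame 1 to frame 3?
the brown triangle

(moved 6.7; next 5.4)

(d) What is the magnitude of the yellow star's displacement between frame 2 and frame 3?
3.3

The yellow star moved from (3.8, 8.2) to (6.1, 5.8), a distance of √(2.3² + 2.4²) ≈ 3.3.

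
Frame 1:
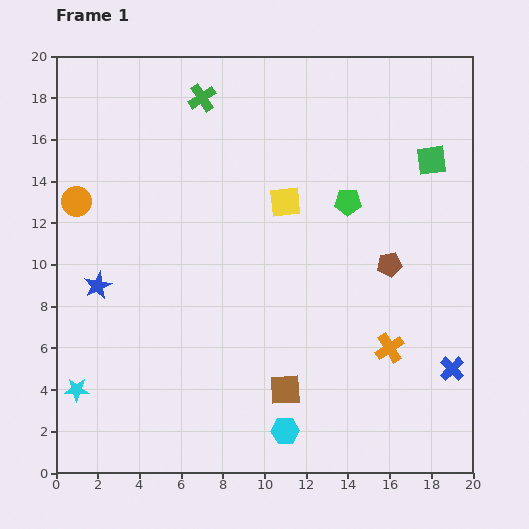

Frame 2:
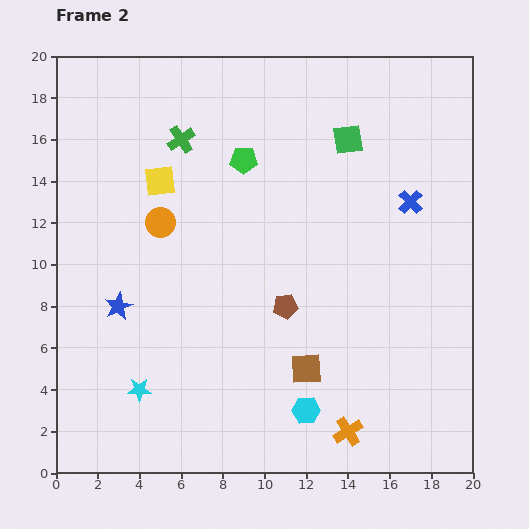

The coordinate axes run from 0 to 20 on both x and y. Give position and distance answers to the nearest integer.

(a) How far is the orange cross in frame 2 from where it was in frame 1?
4

The orange cross moved from (16, 6) to (14, 2), a distance of √(2² + 4²) ≈ 4.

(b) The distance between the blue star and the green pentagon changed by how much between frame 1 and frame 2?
-4

Distance in frame 1: 13. Distance in frame 2: 9.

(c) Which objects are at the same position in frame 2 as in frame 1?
none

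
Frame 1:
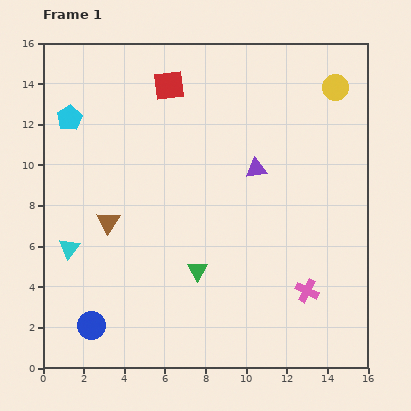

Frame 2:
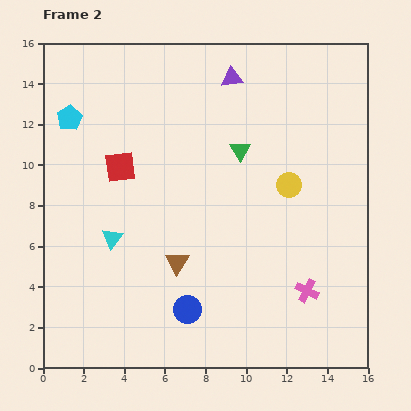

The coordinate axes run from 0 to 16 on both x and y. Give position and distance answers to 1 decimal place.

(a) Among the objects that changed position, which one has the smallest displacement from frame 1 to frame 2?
the cyan triangle

(moved 2.2)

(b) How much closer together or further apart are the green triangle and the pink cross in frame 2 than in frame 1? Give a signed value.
+2.1

Distance in frame 1: 5.5. Distance in frame 2: 7.6.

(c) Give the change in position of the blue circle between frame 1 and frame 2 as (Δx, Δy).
(4.7, 0.8)

The blue circle was at (2.4, 2.1) in frame 1 and (7.1, 2.9) in frame 2.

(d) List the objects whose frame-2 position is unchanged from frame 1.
the cyan pentagon, the pink cross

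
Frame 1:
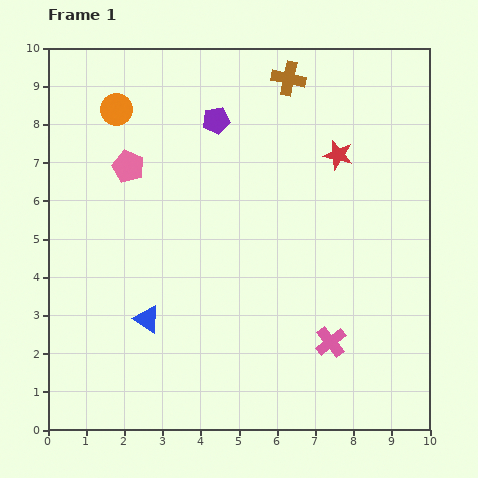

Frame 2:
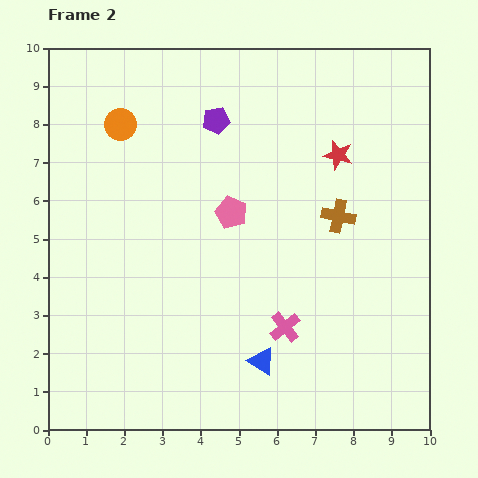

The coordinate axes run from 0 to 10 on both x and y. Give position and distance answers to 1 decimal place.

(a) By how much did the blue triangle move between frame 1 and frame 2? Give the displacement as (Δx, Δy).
(3.0, -1.1)

The blue triangle was at (2.6, 2.9) in frame 1 and (5.6, 1.8) in frame 2.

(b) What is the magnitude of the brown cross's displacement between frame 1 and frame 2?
3.8

The brown cross moved from (6.3, 9.2) to (7.6, 5.6), a distance of √(1.3² + 3.6²) ≈ 3.8.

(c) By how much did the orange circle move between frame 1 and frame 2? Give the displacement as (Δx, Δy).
(0.1, -0.4)

The orange circle was at (1.8, 8.4) in frame 1 and (1.9, 8.0) in frame 2.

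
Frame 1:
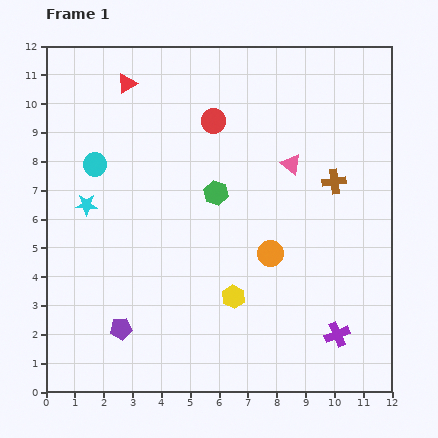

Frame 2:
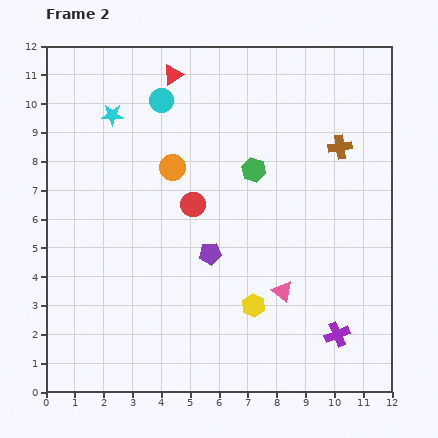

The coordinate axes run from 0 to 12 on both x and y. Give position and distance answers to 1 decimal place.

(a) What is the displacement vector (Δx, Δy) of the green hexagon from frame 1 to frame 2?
(1.3, 0.8)

The green hexagon was at (5.9, 6.9) in frame 1 and (7.2, 7.7) in frame 2.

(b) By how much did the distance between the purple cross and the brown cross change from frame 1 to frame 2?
+1.2

Distance in frame 1: 5.3. Distance in frame 2: 6.5.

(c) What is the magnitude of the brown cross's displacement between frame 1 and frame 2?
1.2

The brown cross moved from (10.0, 7.3) to (10.2, 8.5), a distance of √(0.2² + 1.2²) ≈ 1.2.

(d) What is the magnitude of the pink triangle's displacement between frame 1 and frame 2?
4.4

The pink triangle moved from (8.5, 7.9) to (8.2, 3.5), a distance of √(0.3² + 4.4²) ≈ 4.4.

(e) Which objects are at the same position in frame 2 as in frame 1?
the purple cross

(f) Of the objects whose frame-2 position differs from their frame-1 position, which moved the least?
the yellow hexagon

(moved 0.8)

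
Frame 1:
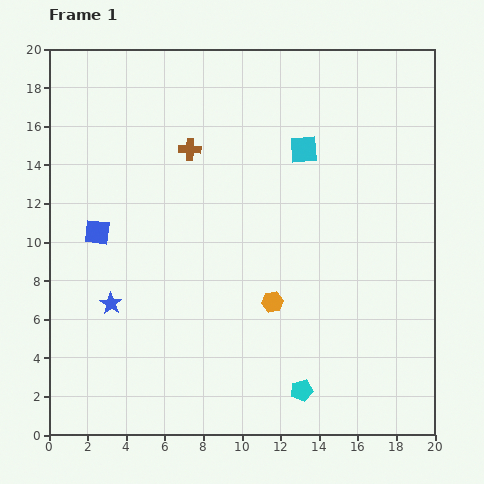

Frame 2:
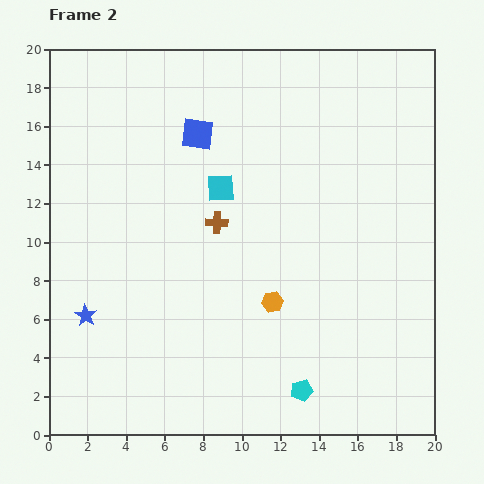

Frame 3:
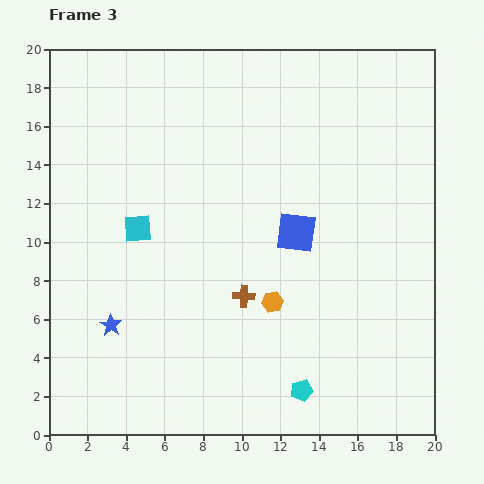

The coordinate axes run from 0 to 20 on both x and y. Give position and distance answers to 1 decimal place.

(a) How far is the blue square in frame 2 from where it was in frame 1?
7.3

The blue square moved from (2.5, 10.5) to (7.7, 15.6), a distance of √(5.2² + 5.1²) ≈ 7.3.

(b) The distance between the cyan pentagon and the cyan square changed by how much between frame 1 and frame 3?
-0.5

Distance in frame 1: 12.5. Distance in frame 3: 12.0.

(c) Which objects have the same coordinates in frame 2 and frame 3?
the orange hexagon, the cyan pentagon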